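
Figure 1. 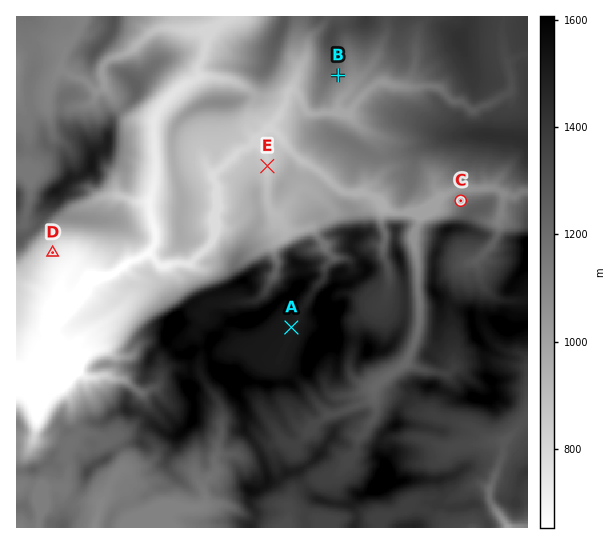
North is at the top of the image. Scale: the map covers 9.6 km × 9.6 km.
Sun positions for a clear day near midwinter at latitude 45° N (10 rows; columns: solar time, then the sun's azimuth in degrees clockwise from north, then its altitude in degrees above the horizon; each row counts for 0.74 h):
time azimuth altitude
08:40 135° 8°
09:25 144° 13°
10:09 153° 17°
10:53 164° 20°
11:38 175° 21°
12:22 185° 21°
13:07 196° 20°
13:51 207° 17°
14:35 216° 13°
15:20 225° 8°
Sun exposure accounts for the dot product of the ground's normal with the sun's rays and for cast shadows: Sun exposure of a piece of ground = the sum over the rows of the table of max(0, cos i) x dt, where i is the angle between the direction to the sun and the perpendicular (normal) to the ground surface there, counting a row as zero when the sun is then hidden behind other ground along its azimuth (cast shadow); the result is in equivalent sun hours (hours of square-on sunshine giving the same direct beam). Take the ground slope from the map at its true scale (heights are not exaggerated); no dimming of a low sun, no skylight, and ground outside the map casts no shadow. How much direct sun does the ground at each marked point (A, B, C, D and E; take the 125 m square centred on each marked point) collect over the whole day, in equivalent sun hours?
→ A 1.7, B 3.6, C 0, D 2.8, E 0.7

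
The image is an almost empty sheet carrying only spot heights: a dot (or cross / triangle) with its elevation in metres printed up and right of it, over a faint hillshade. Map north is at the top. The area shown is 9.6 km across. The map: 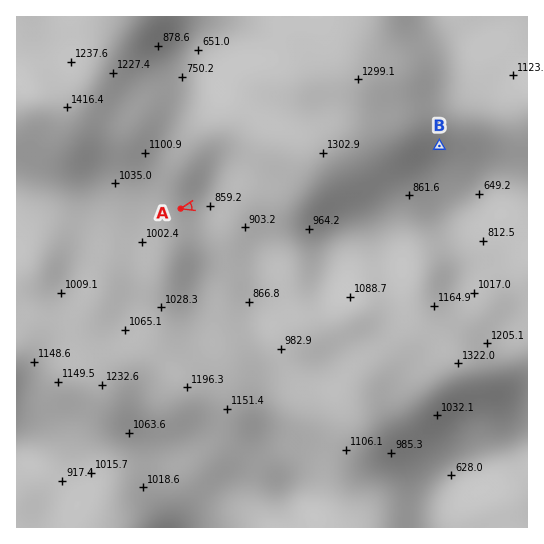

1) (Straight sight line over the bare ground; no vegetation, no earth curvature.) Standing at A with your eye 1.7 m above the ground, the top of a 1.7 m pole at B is out of sight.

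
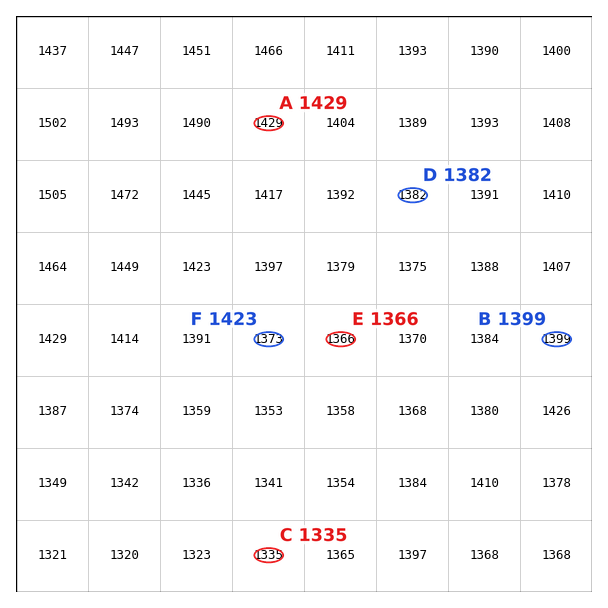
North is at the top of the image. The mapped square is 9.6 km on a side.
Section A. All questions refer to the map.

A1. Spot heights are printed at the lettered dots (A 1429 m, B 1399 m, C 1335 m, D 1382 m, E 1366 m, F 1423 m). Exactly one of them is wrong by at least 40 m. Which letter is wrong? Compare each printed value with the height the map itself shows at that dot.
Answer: F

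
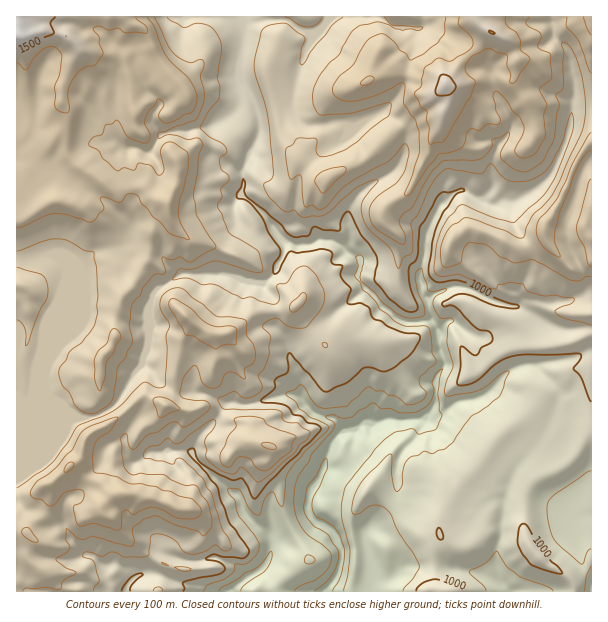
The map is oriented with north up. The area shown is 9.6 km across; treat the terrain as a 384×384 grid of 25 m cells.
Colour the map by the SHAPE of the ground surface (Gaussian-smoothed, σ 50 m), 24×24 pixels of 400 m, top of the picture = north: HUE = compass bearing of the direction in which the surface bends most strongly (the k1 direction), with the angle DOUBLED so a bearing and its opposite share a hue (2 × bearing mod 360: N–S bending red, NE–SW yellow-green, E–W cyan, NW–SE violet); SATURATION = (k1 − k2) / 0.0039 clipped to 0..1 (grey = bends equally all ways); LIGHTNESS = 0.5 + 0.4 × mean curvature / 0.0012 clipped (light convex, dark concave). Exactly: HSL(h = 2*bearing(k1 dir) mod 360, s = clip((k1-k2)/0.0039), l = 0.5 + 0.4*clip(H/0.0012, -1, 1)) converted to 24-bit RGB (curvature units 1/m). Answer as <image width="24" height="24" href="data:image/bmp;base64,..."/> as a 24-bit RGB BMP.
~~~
<image width="24" height="24" href="data:image/bmp;base64,Qk32BgAAAAAAADYAAAAoAAAAGAAAABgAAAABABgAAAAAAMAGAAATCwAAEwsAAAAAAAAAAAAAjURZktbTlaPqXHKuPTOddcIu/FW8sHvzROFNAIJIxlXB1U9fmaYuAImkpLFmQYWJU8fKy+KH00RvpkGCeD1rfWJATM14x1/hZbtRucszWGIXcS0hmHUzTM7EXTnK84sA1BwAteb5EU9erpp23urtDABO5LNeqXGTSnBmvqtzr22qWp+bZE6ZzOzbUYK3mU9qhKXDqZ5N2RqRTU2YoPClOCAxXj0rk9FZf+bQkU6BVxlblemUWx0mlgVeRqIzj1tne5qqr66Vc4iIs4mTNFeHwtKJZ0tmeoV3kD5YsFg9ObG51qff0UCldGXc1Oz32PDzY1CgdQBCFbONp910TReYPGHE6IqZVrORY3J2pZaAhn13kox1RXCDsJNfZ2Zzf4F5FmbL+dLxPI5nXL2efcjhrI/MklGa2MZ8MwAQTpcPjPYVi51GEDY9UaGk7LK4T0+iiW6IfJqEnoGNhX95XHiAsoCLmYNhWXZgZnpnEUw0/M/QJF9SnmYfIkARjIkSMwAb9tT3JhjR9NjXSL6TDTQxWr5SM3Fd43yUbYuzd32flHmOpoWMb31/boJxm3qZsFurf39/ZXp1J/Na+qnuHG6S44KmoLkhC1pATJ1bltK1ltTN9NP4183+AGRNMYFZe7ZoTI6+jUt6kX18nYeRooOZdIB8cnp+o3WQf39/f31+fHkuTY4A/1f8azjHzN3749L5AKWXf80B4dUzybAgMwAA4EMgIWBZbFwRp7YUC1EgUYY2am6KnH+KnYCKbHd/jJZxd4V7gWuDYF+C7uvPBSsu1upytVsiOA8KzHkljumXIZYLLQYWq8eEqZCMXEKLdq+iquGhCwCF9r3KGYErSYVjj6uTkl+Bj5drc4x9aXuEXmGW8M+8PnR0H0lnzaeJLj1h2oN+sNxzUXOtUSWOkrOTp56WcleYiqWNq4h7ACtt1d6DzIm+IJSfZWsgZYcxeaFKlIxvc3t+VHZtum5j4bS0GihawWxrTly+rsfrd9Wln0qRRCtyhquXnIaeg5Otq7/W2c7vEQBPz+eWinhQo3OghYvBmYLT1EaokqlmYnR4dnx9T4Rt1axmEg4xi+edsfHfRnA412agXCa45aqvRo1dSJx4lcqtMQIImtwAgQCJI7otnczQpF5MfUJWpkLTdH7fm6rEXl+Me3t/XnSC3qKhDE5bg/dejkafo4e5gnY2Zhtp28ybrpHHe767RwAve6rgFv2ScGoAgnEAm0cAlqcsW69WfXVAVngngm9Sim59fHB6cJZ8XH133JKzew4Jc3UOKx4IUvJxCaVzYMdsu4WOzXdKHA9c0reAAAVK+9DwmNTpQzvFro6FSWGGYsiO3mT4boBQaW9dfmNcaYhVV3Vtw3dgWkG0zOTrdb3grVGCjmzWXEEEfYgNhyANaSZZr9RNjPLiAze11oCWVXOwtdrpxjXWfdmMwzGQxI/MaFV/b6eOjKymTk9zk0hQluWLdnlZXXp+Ysi9QAUq0qJe0rQ4GnV3flrJ5vfUmlAsADAz8eTNfLTOWCFSh4jT5nGRUUjMaIJ7k4bIkWytpE58YmS1aaa16sy5Q2x6nXxNNQdMdoHEMjbN9NrXQF6UBUQt4aHP99PSDSEnbpUPVjgacm4vCikO+aemHLqaiHh+d2Njd6+Qc6uvbmiSX2q027NxTHOUs35sGTuRdkOHtMhqetC59db1hFnUBywT+7WwSydlYHE+IolWuW1zisNuADMu+rt1bGuCom+OZqFUioJqeTMnAHo62fLe3ZDmfla+NlGJakGSqcSfXppYOGYwynqx0J7IECxG+8rPeMDQHj7UKJrb8NzbBSk09I6cZGeAoXBke7RjdG+EkGHCqwDH5MIALmUEKk4wq3qMHKK5YZdWmlpCdXE9I1ojwExXOCFh8OXLUVd5cnC+FT9/1OaRX0CTDJZYTJCEyaRto1ZsZYiBTrtohyOwx8lpzNHrQnOfUzVynNdiRkp1t3+w1ZvMtZ9tDj4wj4PP2tqOtYh/T4h+kyicp9WWrTdQDTOKO7A3QoCesXVkYYtaUrNWaVSOs+bOxTl2SnJ/OyRgytivQWt5aIiUkJSy47bRm4vKIXmSvdy7y3utWSR40sKRo4FkicK9dQOhlLteFywoueKlYGiokVZrl9aKIiZurnB1qW20Jjle0MGmZ3mYQXNvelxkt6SNl8/GO1+ArIdOs0VhkUJob9t1TMWUohyF12gkwY3OZY3TsqlHj0dvabGQhvJnKxU7jadJlkpSOT9qn79FojEsQJBrPnpOZ6AynTYPUnwjXzRLtU5bmuSqYctVukNsThRqn9WX"/>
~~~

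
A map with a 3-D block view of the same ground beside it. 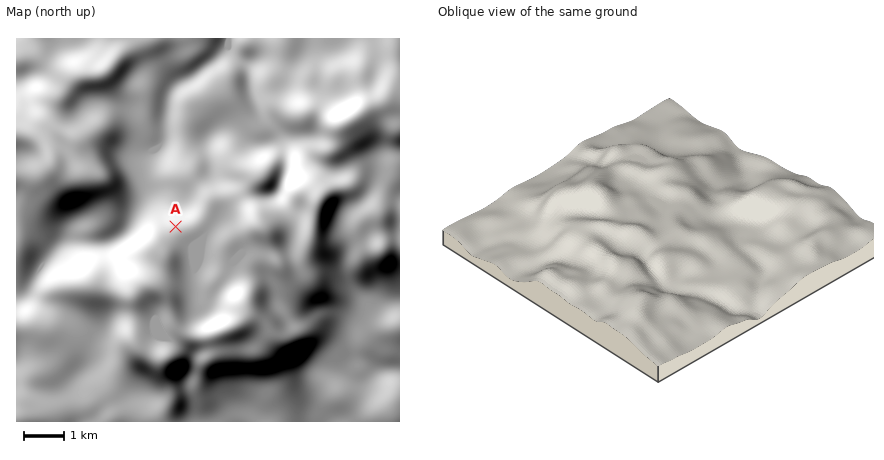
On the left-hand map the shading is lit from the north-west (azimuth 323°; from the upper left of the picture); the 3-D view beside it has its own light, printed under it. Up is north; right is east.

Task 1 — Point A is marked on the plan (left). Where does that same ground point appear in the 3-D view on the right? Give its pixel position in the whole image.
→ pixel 685 207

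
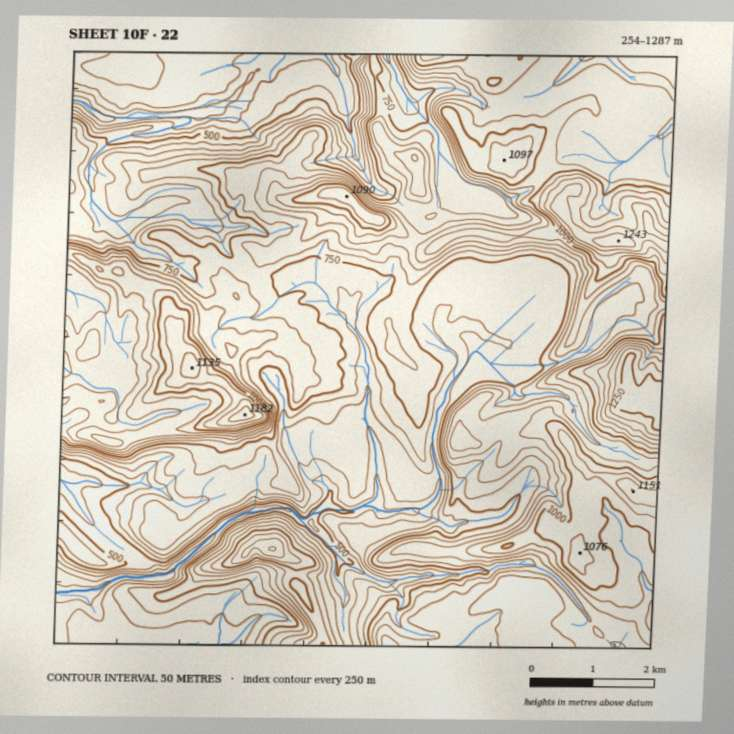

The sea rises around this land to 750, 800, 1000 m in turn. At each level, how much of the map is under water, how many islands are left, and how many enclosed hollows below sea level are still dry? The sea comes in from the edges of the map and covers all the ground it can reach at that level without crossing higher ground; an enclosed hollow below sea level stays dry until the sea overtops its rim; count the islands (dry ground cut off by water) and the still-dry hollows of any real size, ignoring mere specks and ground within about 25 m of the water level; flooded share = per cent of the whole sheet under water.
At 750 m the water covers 43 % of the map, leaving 1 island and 0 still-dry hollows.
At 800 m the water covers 53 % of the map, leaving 1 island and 0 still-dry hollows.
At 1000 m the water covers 89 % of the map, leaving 3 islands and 0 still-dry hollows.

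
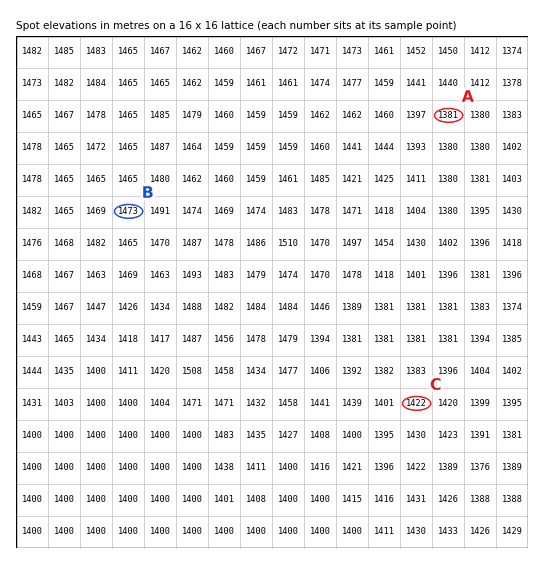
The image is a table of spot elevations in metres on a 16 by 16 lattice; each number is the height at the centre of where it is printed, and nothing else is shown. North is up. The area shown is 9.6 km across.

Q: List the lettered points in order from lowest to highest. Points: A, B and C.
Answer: A C B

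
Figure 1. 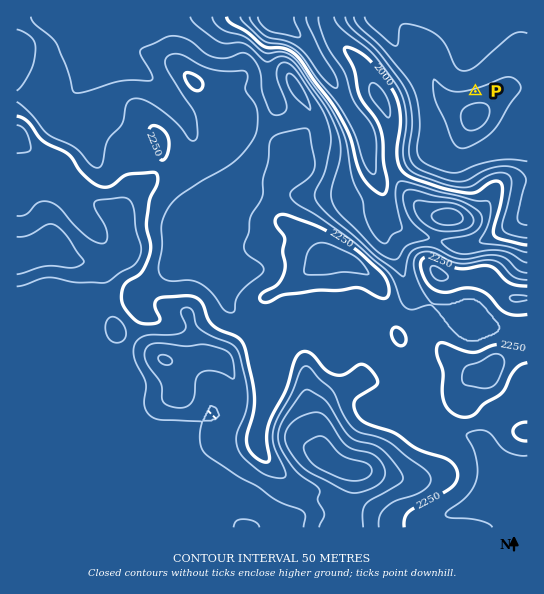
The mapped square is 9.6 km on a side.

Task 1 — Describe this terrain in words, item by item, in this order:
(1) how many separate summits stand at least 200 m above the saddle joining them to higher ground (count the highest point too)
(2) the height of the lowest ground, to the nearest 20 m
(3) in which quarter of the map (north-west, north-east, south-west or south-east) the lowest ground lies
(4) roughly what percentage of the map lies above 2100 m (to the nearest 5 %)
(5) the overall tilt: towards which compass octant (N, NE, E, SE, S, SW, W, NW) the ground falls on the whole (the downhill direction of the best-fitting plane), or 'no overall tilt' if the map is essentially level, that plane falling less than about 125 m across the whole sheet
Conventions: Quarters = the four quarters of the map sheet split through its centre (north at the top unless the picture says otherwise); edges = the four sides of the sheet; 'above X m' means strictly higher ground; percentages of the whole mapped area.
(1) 1 summit rises at least 200 m above its surroundings.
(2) The lowest ground is at about 1780 m.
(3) The lowest ground is in the north-east quarter.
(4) Ground above 2100 m makes up about 80 % of the sheet.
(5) Overall the map slopes down towards the north-east.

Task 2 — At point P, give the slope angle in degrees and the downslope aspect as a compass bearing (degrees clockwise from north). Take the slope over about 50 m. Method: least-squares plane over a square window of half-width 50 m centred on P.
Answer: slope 11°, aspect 346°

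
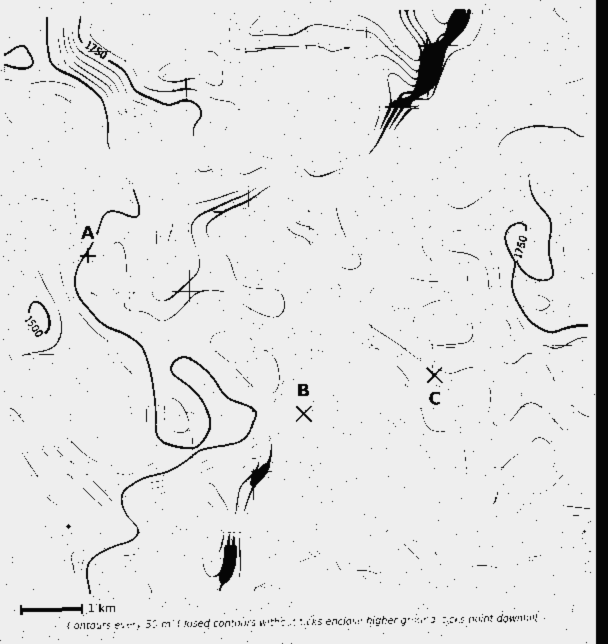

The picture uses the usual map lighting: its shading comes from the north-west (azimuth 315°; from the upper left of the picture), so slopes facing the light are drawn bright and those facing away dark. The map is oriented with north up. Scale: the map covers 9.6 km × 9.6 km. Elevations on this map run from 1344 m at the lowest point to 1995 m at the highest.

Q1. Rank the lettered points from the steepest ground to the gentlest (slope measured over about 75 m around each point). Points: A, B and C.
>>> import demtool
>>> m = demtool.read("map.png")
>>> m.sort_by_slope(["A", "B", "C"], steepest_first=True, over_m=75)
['A', 'C', 'B']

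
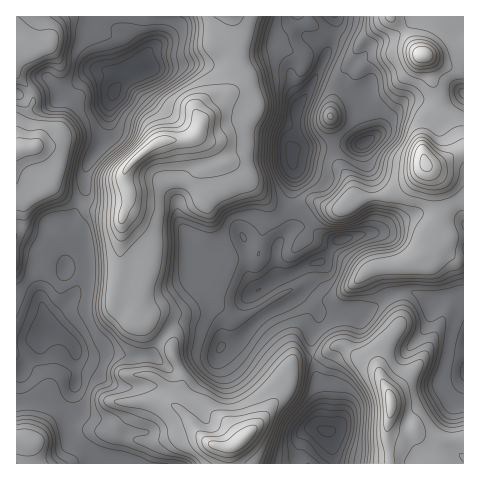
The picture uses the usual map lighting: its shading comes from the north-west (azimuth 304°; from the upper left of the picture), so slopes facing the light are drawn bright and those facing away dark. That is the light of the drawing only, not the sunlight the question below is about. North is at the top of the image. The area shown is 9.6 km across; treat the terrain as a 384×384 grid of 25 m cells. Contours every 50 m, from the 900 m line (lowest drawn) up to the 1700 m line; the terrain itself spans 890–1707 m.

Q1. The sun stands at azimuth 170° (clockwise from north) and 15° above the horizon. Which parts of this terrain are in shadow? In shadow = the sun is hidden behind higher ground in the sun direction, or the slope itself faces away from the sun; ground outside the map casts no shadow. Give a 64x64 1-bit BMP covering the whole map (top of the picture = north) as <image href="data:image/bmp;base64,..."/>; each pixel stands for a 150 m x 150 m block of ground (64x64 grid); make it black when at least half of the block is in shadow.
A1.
<image width="64" height="64" href="data:image/bmp;base64,Qk0+AgAAAAAAAD4AAAAoAAAAQAAAAEAAAAABAAEAAAAAAAACAAATCwAAEwsAAAIAAAAAAAAA////AAAAAAAGAAAAADAAAAAAAAAAAQAAAAAAAAADAAAAAAAcAAOAABAAAD+AAYAD+AAAOcABAA/4AAAz4AAAD/AAAAfgAAAP8AAAB+AAAA/gD4APwAAADsCfwD/AAAACwB4AP+AABgCAHAR/8AAEAAAf/H/4AAQAAA/4//wAAYAAB/B//gABwAACAA//sEDgAAAAB/+94OAAAAAA/x/wIAAAAAA/H/gAAAAAAB8f/AAAAAAADw//AAAAAADHhH+AAAAAAHAADwAAEAAAfAAHAAAAAAAeBgAAAAAAAAePAAAAAAAAAP+AAAAAAAAAf8AAAAAAAAAH/AAAAAAAAAf/AAAAAAAAB/8AAAAAAAAD/wAAAAAAAAH/AAAAAAAAAH4AAAAAAAAAAAAAAAAAAAAAAAAAAAAAHAAAAAAAAAH+AAAAAAAAA//4AAAAAAAH//gAABwAAAf/+AAAPgAAB+/wAAAfgAAD4/gAAB/AAAHj/5wAH+AAAMP//GAf8AAAAf/8YB//gAAAP/gBn/8AAAAP8D+f/wAAAAfgv5/+EAB4A8CPH/yAAHwBwY8f/+AAfAGBDh//4AA4AAAwH//gADgAAAAf/+AAOAAAAB//4AAYAAAAD//AABwAAAAD/4AADgAAAAD/gAAGAPgAAH8AAAGB8AAAAwAAAYHwAAAAAAABgPAAAAAAAAAA4A=="/>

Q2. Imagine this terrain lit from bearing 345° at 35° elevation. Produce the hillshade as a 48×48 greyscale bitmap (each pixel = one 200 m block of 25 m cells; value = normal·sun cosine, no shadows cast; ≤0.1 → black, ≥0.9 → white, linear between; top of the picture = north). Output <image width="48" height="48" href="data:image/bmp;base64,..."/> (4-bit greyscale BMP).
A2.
<image width="48" height="48" href="data:image/bmp;base64,Qk32BAAAAAAAAHYAAAAoAAAAMAAAADAAAAABAAQAAAAAAIAEAAATCwAAEwsAABAAAAAAAAAAAAAAABEREQAiIiIAMzMzAERERABVVVUAZmZmAHd3dwCIiIgAmZmZAKqqqgC7u7sAzMzMAN3d3QDu7u4A////AIdnq6iHZUMzECQyMRQzaau7zKqph4mZmIdmiqh2VVVVQ1VWZBIyWau7zLqZh4iZmJmXeZhmVniYeIm8umIhN6u6vLmYiHiZqczKiZmZiIiImZvdzLcxE3mZm6mYaIib3e7bmauph2ZniZu7zdyCABRmaJqZV5ms7u3bqaqWZVZniaqr3d3HAAEzNYmZZpqrzbu6mrqYiIiJqqq87tzKUAEjNGeJhomqqrqpmsvN3LuqqqvN7u26hBNFVVV6uHiZmsupmavNuZmauqzd7u3KlzV2ZUWLynV5mru7qZq7qqq7urvN3d3cqFVlVEisu4Q3iIrLuruqzd3cmaqszM3dyXZlVXm7rLc2h4q7uqqau6qpiIiKvMzd3JmGaKq6i9tlh4qrqpiYh1RYqGdnmszd3bvLm925dr2WeHiaqXeGVERHuWdmeKzN3bre7e/bhGu3eGeJh3h0RndmmXd2ZnrM3bm97d7tp1m5eGZ4d4l1aJmGeHeHeIis3bqqu6ve2oi6iGZ3eJmXiZmYiZiIibqZvMqZiIit7amqmHZ3eJqqmZmZmqqZiKzKibupdDRqzbiImHZniJqqmZmImqqZhmnMuZq7lRE1Z2Q0ZldomZmqmZmGeZmZhlVqzLu8y2MiERERI0eImZmqmZmGWJmZl2VGeLzMzcllQzMzM1eIiJmZmJmGV5mZmIdmZEerve3LqYiHZmaIiJmZmImHV4mZmamIh0NJ3v//7KmYeFWIiJmIhniHZ4iImamHmoVGvv///bmYh2R5mZmIdVeHZ3dmiYmGeZhhA4vMy7qZmGRomYiJhkV3ZVMiV3iHeJhQAANnebuZmFMkZ4iaqFV3VDMhE1ZniIdTEAASNpqZhmUQFIq6qXZ3ZmZkABJGiZiblzABJWeId4dSE4upmYd3ZniHQhE2nMve25hmZlREV4iHVIupiIiIZXiIdlVXru7d7c3bl0IiNYiZdGu6qHd3d4iIiId3re66zu7sqFM0VXeIhErd3GNFZnd3eIh3m8y6vd3bqYd3dmVohTff/8MSNEVniIdVeau6vN7cu6qql4dnhiSe//xTMzRWeIZEaJqqqs7u7MzMubupl0R63/7JiGVneIdDR4d3dlnO7e7My7zKqYeKvN7+3bh4mYYxJoZTRCJqzN7Ku7zd26mc283+7bqHiYchJ6h0NmRGnMupq7u+7bmc7d7ty6uoiJhCN7u7h4h3esuZq8qKzKd63t7ty8y6mJh0NJzeuZmHaLqZq6mYmqhnre///u26mZmGU1vduYmXVXiIiFmoeKqGit////7LqZiHZTfMmHiYZVd4Y0ZmVYqXeL3v7v7LqZmHd0S8mHZ3h0NGZXQSNVZlVomqq8y6mZmHd3SMuIdmhzEUeIZCNVMiI1eImYiImYiIh4dryoiIiHZWiJmHVGZDMiNoqpiImYZoiZl4u5iaqt25mZqpdWiHdjEliqqZmIVHmZmIvLhom+7amZqqp2iZiHQzaaqZiIU2mZiKzMllesy5mZqquXiZiHdUaJmZd4Y1ipiby7p1WKqZmQ=="/>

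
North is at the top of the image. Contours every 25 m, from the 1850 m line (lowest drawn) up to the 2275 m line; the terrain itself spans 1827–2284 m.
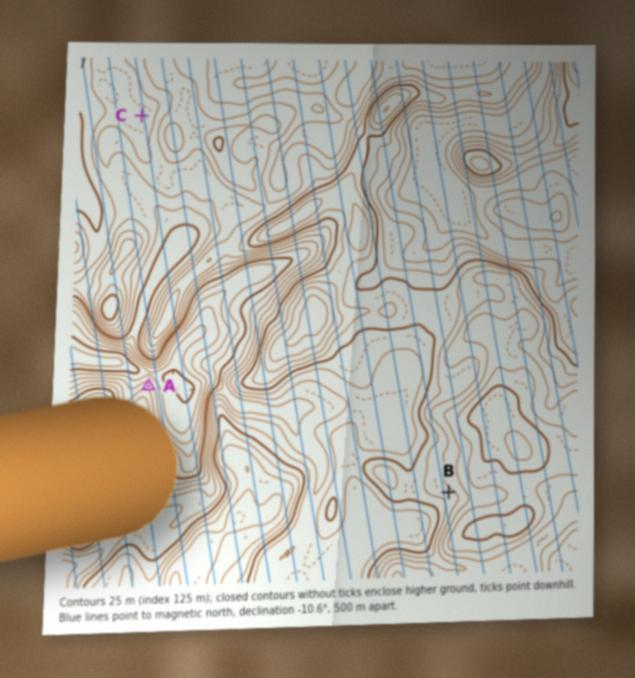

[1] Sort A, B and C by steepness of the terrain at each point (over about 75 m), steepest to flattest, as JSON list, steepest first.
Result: ["A", "B", "C"]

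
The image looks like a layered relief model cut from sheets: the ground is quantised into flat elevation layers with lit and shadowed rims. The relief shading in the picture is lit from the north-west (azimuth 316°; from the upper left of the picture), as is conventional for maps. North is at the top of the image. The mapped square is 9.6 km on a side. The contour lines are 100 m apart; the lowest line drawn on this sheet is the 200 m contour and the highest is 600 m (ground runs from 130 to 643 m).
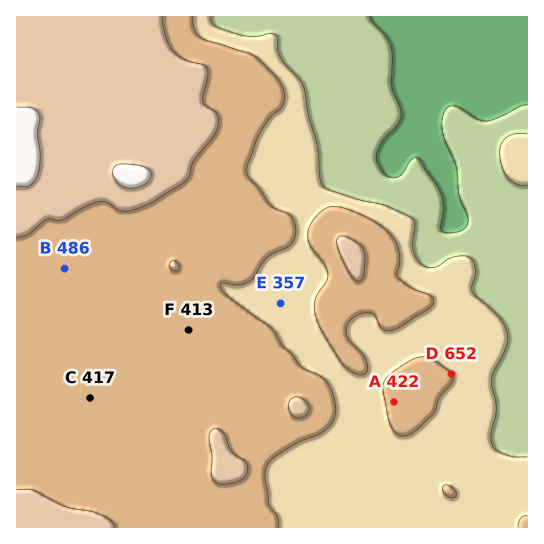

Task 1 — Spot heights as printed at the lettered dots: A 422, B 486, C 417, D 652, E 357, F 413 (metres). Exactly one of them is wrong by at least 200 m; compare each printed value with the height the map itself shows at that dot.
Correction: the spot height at D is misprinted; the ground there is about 402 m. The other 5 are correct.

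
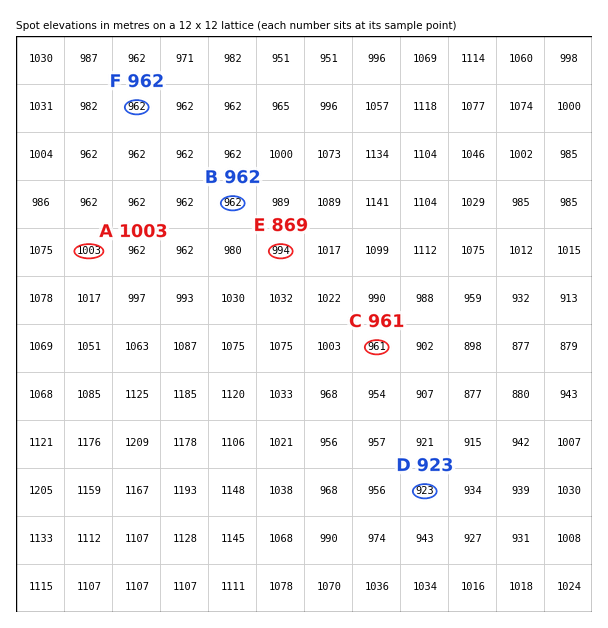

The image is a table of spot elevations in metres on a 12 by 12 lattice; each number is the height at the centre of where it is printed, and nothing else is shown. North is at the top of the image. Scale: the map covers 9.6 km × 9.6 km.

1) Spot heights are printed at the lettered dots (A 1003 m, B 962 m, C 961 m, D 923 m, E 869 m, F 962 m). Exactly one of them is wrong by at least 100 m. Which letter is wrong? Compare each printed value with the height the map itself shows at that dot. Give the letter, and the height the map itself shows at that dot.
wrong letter E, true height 994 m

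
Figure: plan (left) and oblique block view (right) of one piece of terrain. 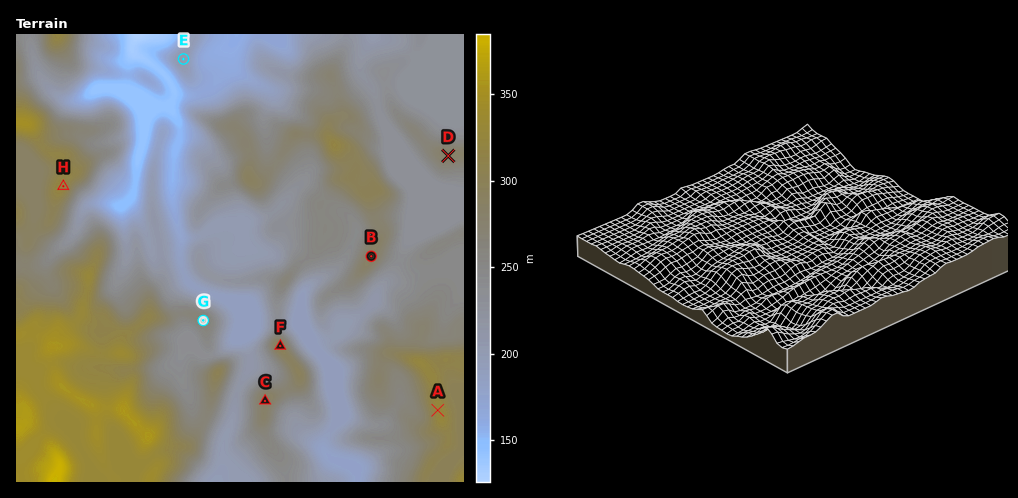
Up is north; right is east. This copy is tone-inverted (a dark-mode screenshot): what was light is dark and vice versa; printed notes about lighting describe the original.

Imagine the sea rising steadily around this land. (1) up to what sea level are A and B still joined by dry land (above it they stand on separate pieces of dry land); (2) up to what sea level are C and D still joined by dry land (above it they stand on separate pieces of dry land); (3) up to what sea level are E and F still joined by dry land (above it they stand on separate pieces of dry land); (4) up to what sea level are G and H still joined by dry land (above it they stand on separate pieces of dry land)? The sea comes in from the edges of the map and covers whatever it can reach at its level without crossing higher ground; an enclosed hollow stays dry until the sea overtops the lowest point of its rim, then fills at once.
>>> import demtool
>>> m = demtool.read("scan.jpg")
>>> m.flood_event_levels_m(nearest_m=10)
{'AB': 240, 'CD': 230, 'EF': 170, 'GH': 260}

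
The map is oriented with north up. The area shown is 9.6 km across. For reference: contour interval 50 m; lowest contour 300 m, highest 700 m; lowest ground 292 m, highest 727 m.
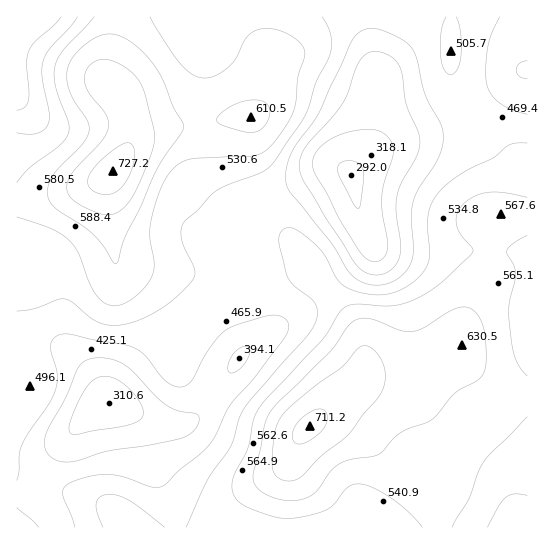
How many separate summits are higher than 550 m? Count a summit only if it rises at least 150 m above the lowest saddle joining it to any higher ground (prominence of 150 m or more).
2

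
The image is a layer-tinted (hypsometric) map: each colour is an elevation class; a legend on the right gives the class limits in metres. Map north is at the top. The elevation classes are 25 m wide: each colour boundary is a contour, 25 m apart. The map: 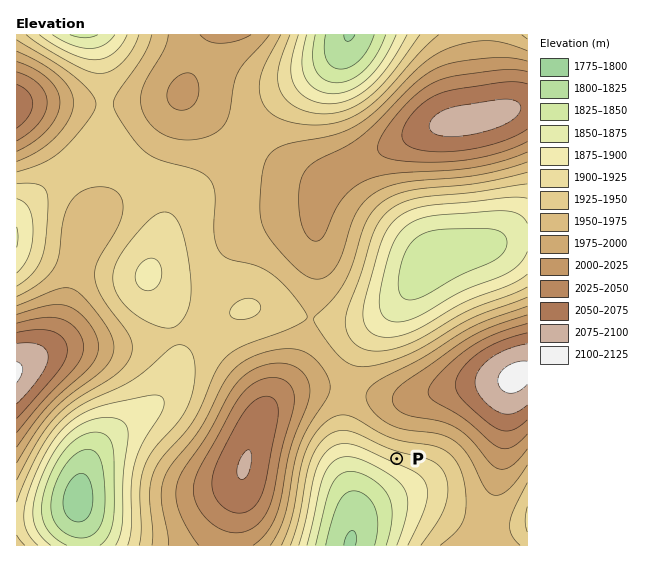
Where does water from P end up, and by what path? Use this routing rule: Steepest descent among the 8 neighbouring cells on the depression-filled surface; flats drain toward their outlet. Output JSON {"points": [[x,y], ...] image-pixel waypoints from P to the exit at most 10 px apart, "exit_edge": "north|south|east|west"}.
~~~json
{"points": [[397, 459], [390, 469], [379, 480], [369, 491], [359, 501], [357, 512], [355, 523], [353, 533], [350, 544], [350, 545]], "exit_edge": "south"}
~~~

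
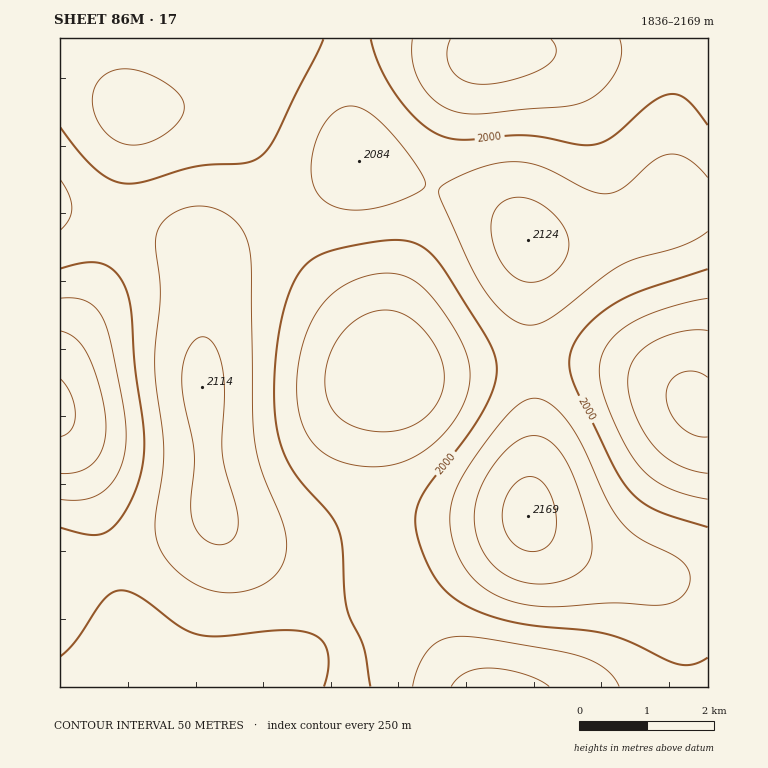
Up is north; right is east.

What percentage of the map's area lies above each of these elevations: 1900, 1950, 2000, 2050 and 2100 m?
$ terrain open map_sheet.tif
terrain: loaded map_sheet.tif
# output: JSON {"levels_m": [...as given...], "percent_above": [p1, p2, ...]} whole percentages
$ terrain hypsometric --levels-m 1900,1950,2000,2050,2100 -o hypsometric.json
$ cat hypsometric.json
{"levels_m": [1900, 1950, 2000, 2050, 2100], "percent_above": [93, 81, 53, 25, 6]}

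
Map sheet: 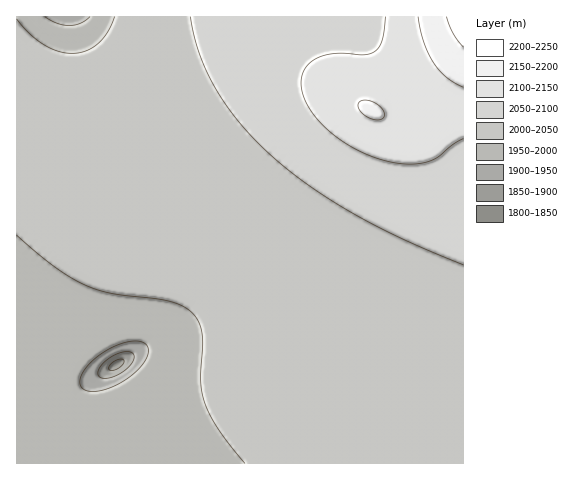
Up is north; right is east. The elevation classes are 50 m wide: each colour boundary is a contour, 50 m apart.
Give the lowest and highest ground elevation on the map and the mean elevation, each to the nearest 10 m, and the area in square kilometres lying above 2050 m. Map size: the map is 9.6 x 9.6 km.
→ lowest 1830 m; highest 2230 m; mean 2030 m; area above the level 21.2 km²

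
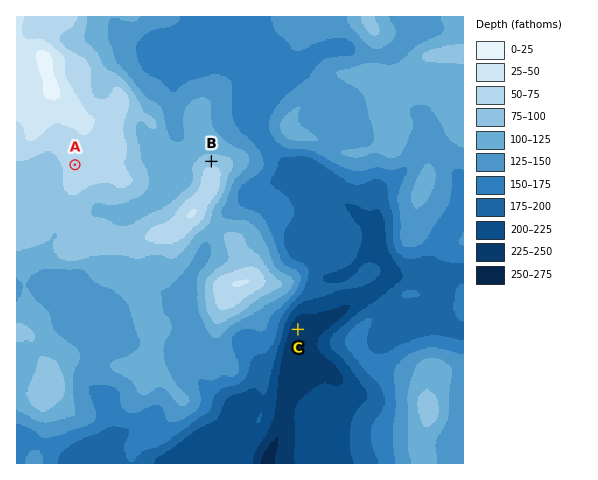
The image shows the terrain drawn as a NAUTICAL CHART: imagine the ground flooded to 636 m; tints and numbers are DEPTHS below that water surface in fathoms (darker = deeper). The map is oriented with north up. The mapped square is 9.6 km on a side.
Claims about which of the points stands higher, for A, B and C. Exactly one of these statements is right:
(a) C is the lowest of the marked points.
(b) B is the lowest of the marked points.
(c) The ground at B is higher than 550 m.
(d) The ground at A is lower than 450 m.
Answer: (a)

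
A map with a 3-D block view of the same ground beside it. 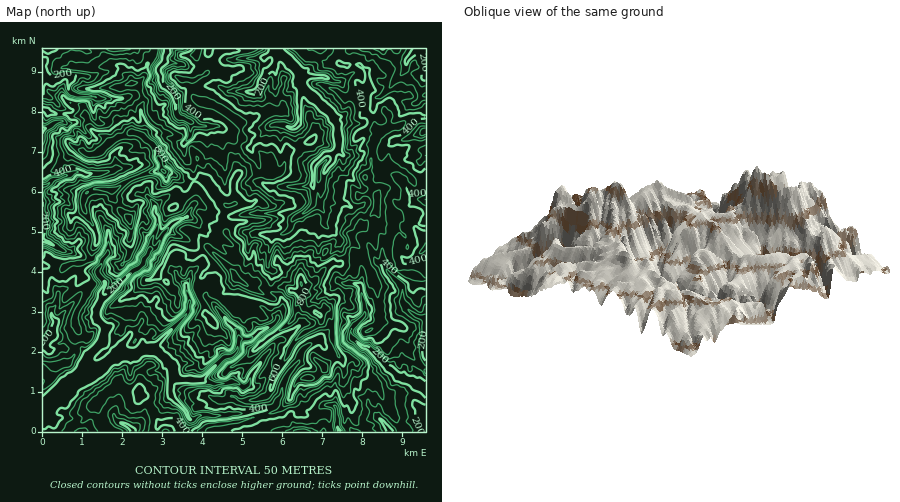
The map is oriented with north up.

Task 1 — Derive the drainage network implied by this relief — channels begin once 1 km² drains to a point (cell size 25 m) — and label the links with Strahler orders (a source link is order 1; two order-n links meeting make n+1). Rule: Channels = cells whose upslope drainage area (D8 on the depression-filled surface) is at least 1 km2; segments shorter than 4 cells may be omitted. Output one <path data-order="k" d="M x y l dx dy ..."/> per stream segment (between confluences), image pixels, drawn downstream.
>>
<path data-order="1" d="M380 418l8 10 2 4"/><path data-order="1" d="M336 406l0 2 0 10 2 0 0 10 2 4"/><path data-order="2" d="M198 380l-20 0-2-2-2-2 0-6-2-4"/><path data-order="3" d="M84 372l-20 16-22 20"/><path data-order="2" d="M172 366l-14-14-6-2"/><path data-order="1" d="M294 366l-6 8-6 12 0 8-4 6-2 4-2 4-12 2-10 2-20 2-6 2-24-2-8 6-4 0-2-4-2-6-16-16 0-12 2-4 0-12"/><path data-order="1" d="M262 362l-10 10-2 10-4 4-4 0-4-4-6 0-6 2-14 0-14-4"/><path data-order="2" d="M118 354l-2 0-14 12-10 6-8 0"/><path data-order="2" d="M152 350l-10 0-8 4-16 0"/><path data-order="2" d="M238 340l0 10-6 6-8 2-22 22-4 0"/><path data-order="1" d="M130 336l-12 12 0 6"/><path data-order="1" d="M228 324l10 8 0 8"/><path data-order="1" d="M56 322l-2 12-12 12"/><path data-order="1" d="M278 318l0 2-4 4-16 8-6 6-4 2-8-2-2 2"/><path data-order="2" d="M100 302l-4 8 0 6 2 4 6 6 2 4-2 4-2 6-4 6-10 10-2 6-2 10"/><path data-order="1" d="M186 286l0 6 4 6-2 12-2 4-34 36"/><path data-order="1" d="M350 284l6 0 4 2 2 2 0 6 2 10 0 12-12 12-2 2 2 6 8 10 4 2 4 0 22 22 4 2 6 6 10 2 16 10"/><path data-order="1" d="M394 278l6 6 2 4 0 14 4 4 10 10 8 2 2 2 0 36"/><path data-order="2" d="M150 248l-2 8-4 4-2 4-4 4-4 2-28 28-6 4"/><path data-order="1" d="M54 246l-4-4-8-2"/><path data-order="1" d="M108 244l0 10-6 6 0 4-4 6 0 6 6 6 0 4-4 6 0 10"/><path data-order="1" d="M268 234l6 2 0-2 8 0 4-2 4-4 2-6 4-6 10-4 8-8 0-16-2-2"/><path data-order="1" d="M324 222l0-8-4-6 0-14 4-10 0-10 4-8 6-6 0-6"/><path data-order="1" d="M186 218l-6 2-8 4-10 10-4 12-4 2-4 0"/><path data-order="1" d="M154 208l0 6 4 4 0 10-6 8-2 6 0 6"/><path data-order="1" d="M290 186l18 0 4 0"/><path data-order="2" d="M312 186l2-4 0-16 10-12 2 0 8 0"/><path data-order="1" d="M116 168l-2 2-12 4-18 0-2-2-8 0-4 4-6 0-4 2-6 0-8 8-4 0"/><path data-order="2" d="M334 154l4-6-2-24-2-2-2-6-28-28-4-4"/><path data-order="1" d="M186 142l4-6 0-14"/><path data-order="1" d="M220 128l-2-2-4 0-16 0-2-2-6-2"/><path data-order="1" d="M272 126l2-2 10 0 8 4 6-4 2-2 0-28 2-6-2-4"/><path data-order="2" d="M190 122l-8-4-2 0-4-4-2-16-4-6-6-4-4-6 0-8-2-2 0-4 6-6 0-4 4-6 0-4"/><path data-order="1" d="M102 98l-12-2-12 0-8-4-2-2 0-6 2-2 0-4-4-2-4 0-6 4-6 0-8-6"/><path data-order="1" d="M250 92l6 0 2-4 4-10 10-10 4-6 2-10"/><path data-order="2" d="M300 84l-2-4 0-8 0-2-20-18"/><path data-order="1" d="M406 66l0-6 12-10 8-2"/><path data-order="2" d="M278 52l-2-4"/>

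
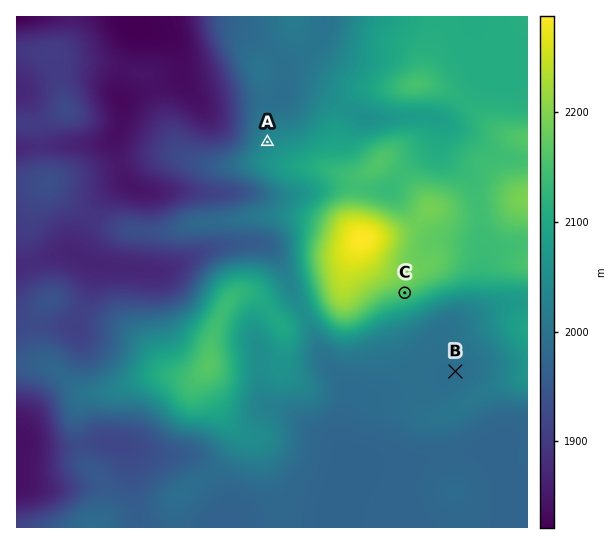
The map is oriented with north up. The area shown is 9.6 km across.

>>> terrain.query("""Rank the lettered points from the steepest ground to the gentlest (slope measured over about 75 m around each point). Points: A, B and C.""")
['C', 'A', 'B']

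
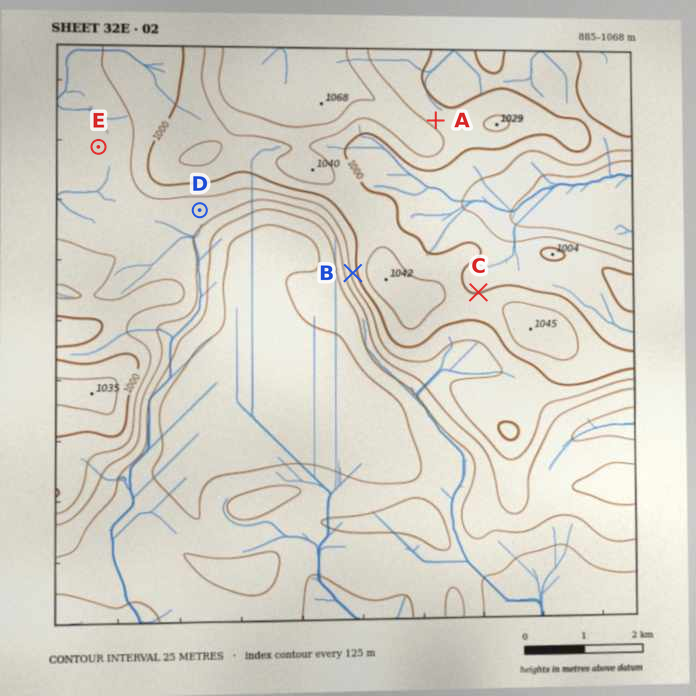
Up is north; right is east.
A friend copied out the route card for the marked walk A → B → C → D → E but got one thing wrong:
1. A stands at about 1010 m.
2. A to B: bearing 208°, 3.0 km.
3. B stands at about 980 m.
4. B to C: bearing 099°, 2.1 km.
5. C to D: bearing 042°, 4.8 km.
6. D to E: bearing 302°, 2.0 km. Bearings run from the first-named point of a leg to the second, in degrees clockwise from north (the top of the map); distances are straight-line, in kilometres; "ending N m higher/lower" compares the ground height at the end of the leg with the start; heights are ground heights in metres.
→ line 5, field bearing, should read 287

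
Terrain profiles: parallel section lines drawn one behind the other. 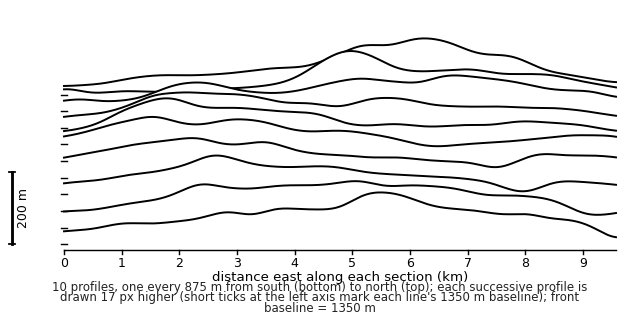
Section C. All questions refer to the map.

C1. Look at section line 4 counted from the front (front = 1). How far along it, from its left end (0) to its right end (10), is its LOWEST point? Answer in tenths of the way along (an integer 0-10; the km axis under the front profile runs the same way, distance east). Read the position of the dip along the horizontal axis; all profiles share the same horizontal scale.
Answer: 8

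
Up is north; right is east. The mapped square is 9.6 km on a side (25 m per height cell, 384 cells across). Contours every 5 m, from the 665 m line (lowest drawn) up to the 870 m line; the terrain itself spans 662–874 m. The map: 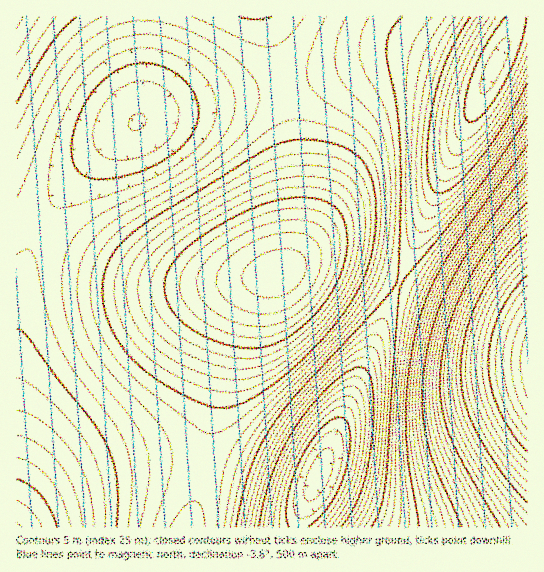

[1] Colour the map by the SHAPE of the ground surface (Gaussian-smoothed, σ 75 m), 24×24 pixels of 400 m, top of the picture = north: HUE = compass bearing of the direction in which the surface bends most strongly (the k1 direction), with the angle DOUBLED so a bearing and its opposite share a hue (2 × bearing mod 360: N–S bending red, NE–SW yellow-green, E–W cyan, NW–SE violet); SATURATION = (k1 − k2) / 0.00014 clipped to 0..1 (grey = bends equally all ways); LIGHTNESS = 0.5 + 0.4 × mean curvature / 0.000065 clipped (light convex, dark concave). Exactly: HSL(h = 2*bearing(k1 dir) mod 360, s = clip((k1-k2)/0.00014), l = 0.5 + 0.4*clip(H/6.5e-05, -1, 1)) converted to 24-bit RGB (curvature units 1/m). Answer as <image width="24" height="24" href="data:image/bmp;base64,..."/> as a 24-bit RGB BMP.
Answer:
<image width="24" height="24" href="data:image/bmp;base64,Qk32BgAAAAAAADYAAAAoAAAAGAAAABgAAAABABgAAAAAAMAGAAATCwAAEwsAAAAAAAAAAAAAYnl/ZoB/aoJ6bIV2b4pyd5Byi5h3q6V9yKqG2rCNxaR9TYBiCjg6BSkuIkJJjVVUy1FNwkRMmkpZhlJcgltdiWtilYFooZpsZHaAaH+Aa4J8bYV3b4lydY9wg5RzoKF3u6J81aiF1qSBn5FkIFJUBSguCiIpT0Vlu05VyE9asU5fk1pliGVnjHVtl4lypJ52Z3SBa32BboJ+b4R4cIhxdoxvgJFwlJhxrZt0y55626B/wI5tRGplByUsBSQuIzlLlFRoxlhnvV1ro2RukW9xjn53l5B8pKCAanKDbnqCcYGAcoJ5c4VyeopwgI1ujZJtoZRuvZVx15l405FyinFdFjhBAyQwCiItVUhxuGBzxG14sXN6mnt9kYeCmJWGpKGJa2+FcHaCdHyAd396eoJ0gIdwhIpti41qmI1or41pzZBv2ZFzs3hjNlRdBSQuBCMvJkJbnWKExHqEvoOHpoeJl4+NmJmQoqKSa2yHcXCEd3aAfXl6gYB1h4VwiYhriodokIdloodjv4lm1o9vy4Rqe1tYDTE8ASYyCzBCUViEuYOPxpKUtJSVn5eXmJuYn6GabGmIdm+GfnOEg3Z/hXZ1iX1yi4FvioFsjIFpmIJnsIZpzI5y0493onhsKVZkAScyASUyKVp4pICcx5ucwKCeqp6dnJ+dnKGdameHdmyHgXCIiXSHi3aAjXh5jnx4jH12jH51koB1o4R2vo180ZaGv4yBVHWEBzpKACczCkhfX3uZvpycyKiktaSgo6OdmqCbZmOFc2mHf26KinONkHiMkn2Ik3+GkYCGj4CFkYGEm4OCso2Hy5mQzZuUn32THWF4ACczAC8+L3OQrJOcy6umwaqjq6SenKCaYGCEbWeHeW2LhHSQjnuTl4KXmYaXmIaYlYaYlYeXm4uYqZCVwpmY0aOhuZiaSH2YAUJXACczDVx3co+hxaikyq6mtaafoqGaXWODZWeHbmyNenWThX2YkIaclomglomilomjlYqjmY2jqZWoup6mz6irzaerfoanE2SEACYzAD5SPYGctJubzq6nwaigqqCaW2iCYnCJanaRcnyYfIGehYakj4qok4uslYuuloyumY+uopavt6G1yqu11bG4vJ+yO3mkAD5WACg2FmeFgI6jy6mjy6qitaGZW3GDX3yLZYSTbIqado2fgI2jhoqnjImqkoqsloytmY+tn5SurpyywKWz0661zaiyc3ypDlh8ACUzAkZdToGYu5yZ0aqhwaOZXHqEXYeMYJGTZJaZbJabdpKbfoubg4WcjIaekomfl4ygnZGhpZWjspmiyKCl0qOntI+hNGqOADFDACc0Imd+ooOG0KWZzKaXX4OGXYyJXJKKXpWMY5WPapOSdIuPfYSNhYOOj4WRlIiRl4uPm42PpI6QupKSz5qZxpOVYm6XDkhgACczCUVWXIKNw5uO1KaUY4eCXoyBW4+AW49/XYx+Yoh+a4N+dYB8gIF7iIF8joV9lIyAl46CmoyDrIyGxZKMzZOOpn2GLl92AScyASgyL2l1qI1+1KOOaId9YIp6XIl2WYdyWYJvW3ttYndqa3hoen1rhYNtjolulZFwl5RzlY93n4x6to1/ypCFvYR/WW6CDD5MACkzEEdRYopzzJqCbYZ3ZYVzX4JtWn1mV3dgVm9cWWxYZ3JbdHpcgINdi41flZdhlZlkkZRolpBtp4xzwIx5x4h7mnJvKVlkAikxBCkvOmxutI1yc4R2bIFxZXxrX3ZkWm9eV2hZWmdWZW9XcHhYe4JZhY1bjphcjppfh5NjipBomY5tsYpyxYh3tn5yUnF2CjQ8AioxFklPkIVheYJ4c311bXhwaHJrYm1mXWdiXWdeZW9ebnleeINfgY9gippgiZtigZNlf41ojY5toIhwuoVzwoN0k3NpI1NbAykwBSguRHBugIF9e3p4dHN2bm9xaGttYmdqYmpoZnFkbntldoZlfpFlh5xlh5xmfpNneYtpfodskYZvq39vw4Jzsn1vS21xCC41AikxHk9Wg3x/gHZ+fHJ7dW53bmpzZWVwZmxwanVtbX5rdYhrfZNrhpxshpxrfpNqd4lrdoJshIJvmnptun5vwoNyjXRmHU5WAikxCC82hnmEhHSDgnCBfG1+dGp6a2h3am53bnt4cIJzdItxfJNxhptyh5pxf5FveIdtdH9teXtuiHVsrHlrxYRxrn9tQ2tuBioxAikxinaJiXKIhm+HgG2EeGyBb2t/bXF/coCBdYd+d415fZN4h5l4iph3hI90fIVxdnxudXZtfHFrm3VovoNvwYhyiIdjF0xUASoy"/>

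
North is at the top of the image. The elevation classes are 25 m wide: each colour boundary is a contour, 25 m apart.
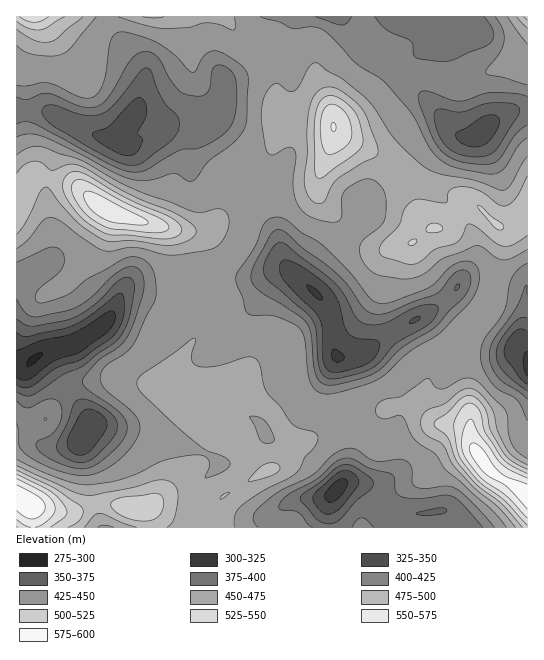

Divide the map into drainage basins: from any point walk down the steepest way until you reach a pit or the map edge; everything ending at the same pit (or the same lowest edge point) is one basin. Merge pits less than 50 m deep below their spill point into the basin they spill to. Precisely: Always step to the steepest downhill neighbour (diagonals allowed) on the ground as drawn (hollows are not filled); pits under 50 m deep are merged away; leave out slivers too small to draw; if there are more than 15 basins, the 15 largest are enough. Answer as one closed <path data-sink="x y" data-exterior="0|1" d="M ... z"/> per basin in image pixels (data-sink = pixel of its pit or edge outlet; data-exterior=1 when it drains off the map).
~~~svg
<path data-sink="337 357" data-exterior="0" d="M282 120l-2 1-3 16-8 18-12 13-20 9-6 6-14 36-7 8-9 4-28-1 10 7 4 8 5 33 12 17 5 18-5 14-23 31-9 20-1 9 20 17 11-7 20-6 13-3 7 1 29 22 12 18 6 6 10 5 10 0 34-17 20-4 30-12 20 1 20 13 10 3-6-3-5-8-5-16 0-14 4-9 22-21 14-23 17-19 5-10 7-34 8-24-1-13-25-25-5-1-26 21-18 4-16 14-27 6-16-2-13-8-13-13-19-20-6-11 0-18 13-34 1-17z"/><path data-sink="34 359" data-exterior="0" d="M237 388l-35 9-10 8 3 8 17 18-3 18-4 8-8 8-11 6-37 36-15 2-20-5-19 0-20 8-16 0-26-5-16-10-1 30 195 1 1-14 4-11 15-12 30-18 18-8 8-8 6-14 6-4-10-4-6-6-12-18-29-22z"/><path data-sink="131 115" data-exterior="0" d="M225 16l-208 0-1 185 9-19 5-5 12-1 33 9 24 20 22 11 58 15 22 0 9-4 10-13 7-24 4-7 6-6 20-9 8-7 7-11 8-23-4-21 0-36-13-15-13-8-13-12z"/><path data-sink="485 130" data-exterior="0" d="M527 16l-302 1 12 18 13 12 13 8 12 12 2 8-1 31 5 14 52 5 5 10 35 17 34 31 16 38 7 7 12 0 31-24 5 1 21 22 16-7 13-14z"/><path data-sink="337 490" data-exterior="0" d="M409 407l-22 1-12 7-38 10-28 15-12 0-18 25-18 8-30 18-15 12-4 11 0 13 315 1 1-33-31-19-10-9-14-20-5-18-6-4-27-2-14-11z"/><path data-sink="83 437" data-exterior="0" d="M118 377l-45 8-13 12-15 23-29 9 1 68 16 10 26 5 16 0 20-8 19 0 28 5 11-5 33-33 11-6 8-8 7-16 0-10-17-18-5-12-23-16-20-1z"/><path data-sink="527 365" data-exterior="1" d="M527 207l-12 13-15 7 4 7 0 9-8 24-5 30-7 14-17 19-14 23-22 21-4 9 1 19 8 17 9 5 10 0 12 4 6 19 14 20 10 9 30 19z"/>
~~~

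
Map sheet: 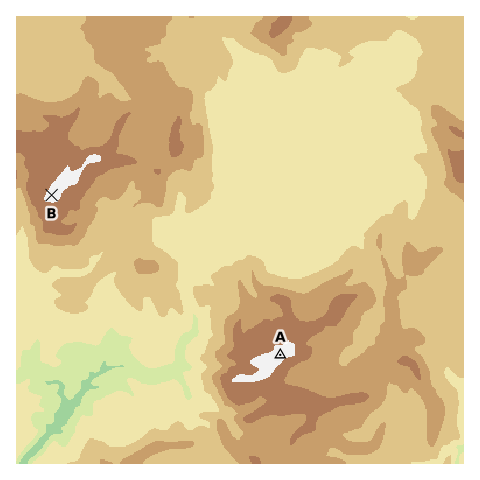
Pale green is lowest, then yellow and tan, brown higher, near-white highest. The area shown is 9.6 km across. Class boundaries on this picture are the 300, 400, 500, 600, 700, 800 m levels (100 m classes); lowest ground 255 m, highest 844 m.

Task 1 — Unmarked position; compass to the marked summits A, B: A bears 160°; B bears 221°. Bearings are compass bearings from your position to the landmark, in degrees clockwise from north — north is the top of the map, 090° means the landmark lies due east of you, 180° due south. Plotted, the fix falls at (172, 57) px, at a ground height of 550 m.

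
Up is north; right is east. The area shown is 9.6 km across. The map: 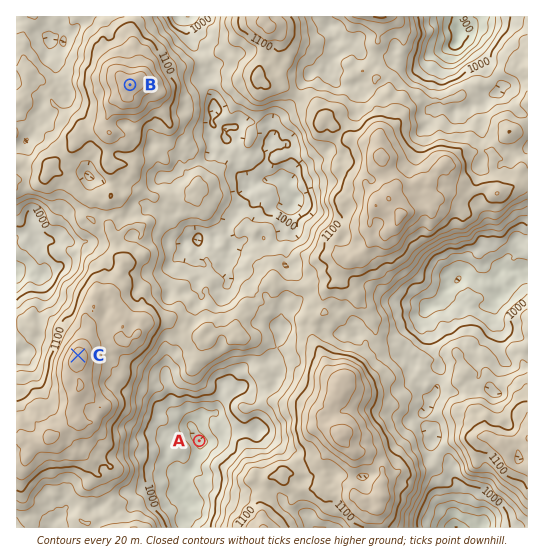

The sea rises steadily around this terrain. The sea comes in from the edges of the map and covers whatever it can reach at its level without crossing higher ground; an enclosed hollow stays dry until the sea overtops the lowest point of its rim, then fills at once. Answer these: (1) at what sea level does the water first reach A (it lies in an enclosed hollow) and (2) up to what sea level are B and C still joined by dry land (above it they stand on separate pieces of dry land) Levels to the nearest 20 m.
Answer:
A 960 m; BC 1080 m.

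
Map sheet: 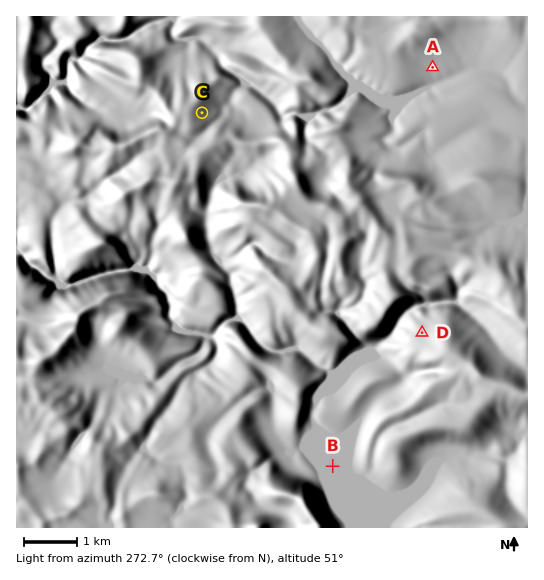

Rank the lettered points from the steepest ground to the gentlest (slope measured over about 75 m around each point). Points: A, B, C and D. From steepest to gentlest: C D A B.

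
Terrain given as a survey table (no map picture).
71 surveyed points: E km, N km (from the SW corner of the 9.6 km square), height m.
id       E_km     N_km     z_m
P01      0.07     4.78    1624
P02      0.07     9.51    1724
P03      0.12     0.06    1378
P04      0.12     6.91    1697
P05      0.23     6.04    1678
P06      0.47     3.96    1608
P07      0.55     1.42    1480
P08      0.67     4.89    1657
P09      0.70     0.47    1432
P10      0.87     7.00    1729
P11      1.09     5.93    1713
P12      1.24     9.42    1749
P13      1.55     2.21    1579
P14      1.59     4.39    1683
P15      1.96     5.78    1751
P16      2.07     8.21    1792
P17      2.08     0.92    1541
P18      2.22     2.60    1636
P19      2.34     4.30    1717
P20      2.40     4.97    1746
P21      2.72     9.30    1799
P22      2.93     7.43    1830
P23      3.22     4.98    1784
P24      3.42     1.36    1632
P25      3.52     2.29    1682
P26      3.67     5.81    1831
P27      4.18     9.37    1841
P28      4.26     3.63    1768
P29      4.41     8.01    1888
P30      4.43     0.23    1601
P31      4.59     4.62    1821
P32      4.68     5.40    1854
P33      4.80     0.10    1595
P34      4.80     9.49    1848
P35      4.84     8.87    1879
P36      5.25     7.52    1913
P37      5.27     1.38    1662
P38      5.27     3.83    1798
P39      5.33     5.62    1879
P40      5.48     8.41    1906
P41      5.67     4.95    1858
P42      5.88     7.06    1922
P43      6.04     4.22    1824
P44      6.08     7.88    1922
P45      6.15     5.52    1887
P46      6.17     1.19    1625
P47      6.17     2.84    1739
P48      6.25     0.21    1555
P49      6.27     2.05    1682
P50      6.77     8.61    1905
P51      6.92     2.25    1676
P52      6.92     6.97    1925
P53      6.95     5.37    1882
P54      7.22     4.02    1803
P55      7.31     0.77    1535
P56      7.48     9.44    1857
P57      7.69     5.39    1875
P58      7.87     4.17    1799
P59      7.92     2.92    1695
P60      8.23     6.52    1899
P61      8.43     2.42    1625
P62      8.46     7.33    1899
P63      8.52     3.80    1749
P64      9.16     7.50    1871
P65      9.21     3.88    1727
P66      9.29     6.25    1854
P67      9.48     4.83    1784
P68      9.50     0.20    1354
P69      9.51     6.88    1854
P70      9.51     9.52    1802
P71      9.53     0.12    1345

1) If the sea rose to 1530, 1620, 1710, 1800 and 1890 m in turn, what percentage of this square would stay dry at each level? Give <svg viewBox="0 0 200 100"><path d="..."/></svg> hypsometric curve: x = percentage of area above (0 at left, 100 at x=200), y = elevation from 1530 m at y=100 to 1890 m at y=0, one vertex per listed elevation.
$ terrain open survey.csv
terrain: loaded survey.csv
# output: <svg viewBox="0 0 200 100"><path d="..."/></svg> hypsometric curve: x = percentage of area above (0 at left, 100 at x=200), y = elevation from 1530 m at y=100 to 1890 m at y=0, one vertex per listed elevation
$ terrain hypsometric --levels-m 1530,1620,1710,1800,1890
<svg viewBox="0 0 200 100"><path d="M183 100l-24-25-34-25-45-25-54-25"/></svg>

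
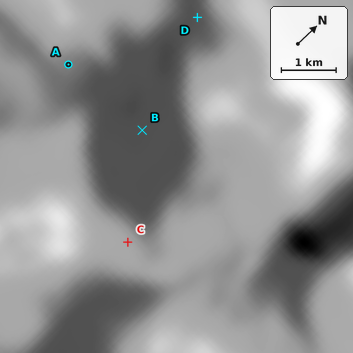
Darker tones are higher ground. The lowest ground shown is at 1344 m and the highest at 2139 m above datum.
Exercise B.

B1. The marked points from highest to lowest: B D A C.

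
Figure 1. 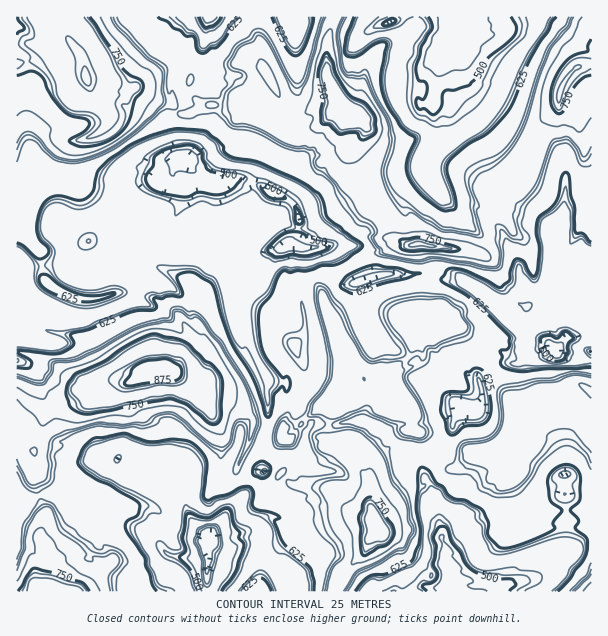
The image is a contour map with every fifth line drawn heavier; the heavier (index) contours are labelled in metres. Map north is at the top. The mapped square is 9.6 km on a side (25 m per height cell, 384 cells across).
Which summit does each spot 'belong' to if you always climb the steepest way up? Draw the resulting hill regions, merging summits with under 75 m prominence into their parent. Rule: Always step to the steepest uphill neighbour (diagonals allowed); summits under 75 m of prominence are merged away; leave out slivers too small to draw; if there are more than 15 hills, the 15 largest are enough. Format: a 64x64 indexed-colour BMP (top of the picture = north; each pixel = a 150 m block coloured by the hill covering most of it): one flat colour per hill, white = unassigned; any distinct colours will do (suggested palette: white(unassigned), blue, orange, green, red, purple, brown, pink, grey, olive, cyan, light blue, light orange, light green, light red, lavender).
<image width="64" height="64" href="data:image/bmp;base64,Qk12CAAAAAAAAHYAAAAoAAAAQAAAAEAAAAABAAQAAAAAAAAIAAATCwAAEwsAABAAAAAAAAAA////ALR3HwAOf/8ALKAsACgn1gC9Z5QAS1aMAMJ34wB/f38AIr28AM++FwDox64AeLv/AIrfmACWmP8A1bDFAHd3d3d3d3d3d3d5mZmZmZIiIiIiIiIRERZmZqqqqqqqd3d3d3d3d3d3d3mZmZmZEiIiIiIiIiERZmZmZmqqqqp3d3d3d3d3d3d3eZmZmRESIiIiIiIiIhFmZmZmZqqqqnd3d3d3d3d3d3d5mZmRERIiIiIiIiIiImZmZmZmaqqqd3d3d3d3d3dxERmZkRERESIiIiIiIiIiZmZmZmZmaqp3d3d3d3d3dxERERERERESIiIiIiIiIiJmZmZmZmZiKnd3d3d3d3dxERERIRERERIiIiIiIiIiJmZmZmZmZmIid3d3d3d3cRERERESIiERIiIiIiIiIiImZmZmZmZmYiJ3d3d3d3ERERERERIiIiIiIiIiIiIiIiZmZmZmZmZiInd3d3dxERERERERESIiIiIiIiIiIiIiJmZmZmZmZmIiEXd3d3EREREREREREiIiIiIiIiIiIiJmZmZmZmZmYmYREREXcRERERERERERIiIiIiIiIiIiImZmZmZmZmZmZhERERd3ERERERERERESIiIiIiIiIiIiZmZmZmZmZmZmEREREXcRERERERERERIiIiIiIiIiIiJmZmZmZmZmZmYRERERF3EREREREREREiIiIiIiIiIiImZmZmZmZmZmZhERERERERERERERERESIiIiIiIiIiIiJmZmZmZmZmZmERERERERERERERERERIiIiIiIiIiIiIiZmZmZmZmZmYRERERERERERERERERESIiIiIiIiIiIiJmZmZmZmZmZhERERERERERERERERERIiIiIiIiIiIiIiZmZmZmZmZmEREREREREREREREREREiIiIiIiIiIiIiJmZmZmZmZmYRERERERERERERERERESIiIiIiIiIiIiIiJmZmZmZmZhERERERERERERERERERIiIiIiIiIiIiIiIiZmZmZmZmEREREREREREREREREREiIiIiIiIiIiIiIiJmZmZmZmYRERERERERERERERERESIiIiIiIiIiIiIiJmZmZmZmZhERERERERERERERERERIiIiIiIiIiIiIiIiZmZmZmZmERERERERERERERERERIiIiIiIiIiIiIiIiIiImZmZmYREREREREREREREREREiIiIiIiIiIiIiIiIiIiJmZhEREREREREREREREREREiIiIiIiIiIiIiIiIiIiIiIRERERERERERERERERERESIiIiIiIiIiIiIiIiIiIiERERERERERERERERERERERIiIiIiIiIiIiIiIiIiIiEREREREREREREREREREREREiIiIiIiIiIiIiIiIiIiEREREREREREREREREREREREiIiIiIiIiIiIiIiIiIiERERERERERERERERERERERESIiIiIiIiIiIiIiIiIiiBEREREREREREREREREREREREiIiIiIiIiIiIiIiIiiIiFVREREREREREREREREREREiIiIiIiIiIiIiIiIoiIiFVVREERERERERERERERERESIiIiIiIoiIiIiIiIiIiIVVVEQURERBEREREREREREREiIiIiIkiIiIiIiIiIiIhVVUREREREERERERERERERERIiIiIiiIiIiIiIiIiIhVVVREREREERERERERERERERERETMzM4iIiIiIiIiIiFVVVEREREQRERERERERERERERERMzMzOIiIiIiIiIVVVVVURERERBEREREREREREREREREzMzMzM4iIiIiIVVVVVVREREREREERERERERERERERETMzMzMzM4iIiIVVVVVVVEREREREREERERERERERERERMzMzMzMziIiIVVVVVVVVVVREREREREERERERERERERMzMzMzMzM4iIVVVVVVVVVVVERERERERBEREREREREURDMzMzMzMzOIVVVVVVVVVVVUREREREREQRERFEQREUREQzMzMzMzMzVVVVVVVVVVVVRERERERERERBEURERERERDMzMzMzMzVVVVVVVVVVVVVEREREREREREQUREREREREMzMzMzMzNVVVVVVVVVVVVURERERERERERDNERERERDMzMzMzMzMzVVVVVVVVVVVVRERERERERERDMzM0REMzMzMzMzMzMzNVVVVVVVVVVVVEREREREREREMzMzMzMzMzMzMzMzMzMzVVVVVVVVVVVUREREREREREQzMzMzMzMzMzMzMzMzMzNVVVVVVVVVVVRERERERERERDMzMzMzMzMzMzMzMzMzM1VVVVVVVVVVVEREREREREREQzMzMzMzMzMzMzMzMzM1VVVVVVVVVVVUREREREREREREMzMzMzMzMzMzMzMzMzVVVVVVVVVVVVREREREREREREQzMzMzMzMzMzMzMzMzNVVVVVVVVVVVVEREREREREREREQzMzMzMzMzMzMzMzMzVVVVVVVVVVVURERERERERERERDMzMzMzMzMzMzMzMzNVVVVVVVVVVVREREREREREREREMzMzMzMzMzMzMzMzM1VVVVVVVVVVVEREREREREREREQzMzMzMzMzMzMzMzMzVVVVVVVVVVVURERERERERERERDMzMzMzMzMzMzMzMzEVVVVVVVVVVVREREREREREREREMzMzMzMzMzMzMzMxERFVVVVVVVVVVEREREREREREREQzMzMzMzMzMzMzMxEREVVVVVVVVVVURERERERERERERDMzMzMzMzMzMzMxERERVVVVVVVVVV"/>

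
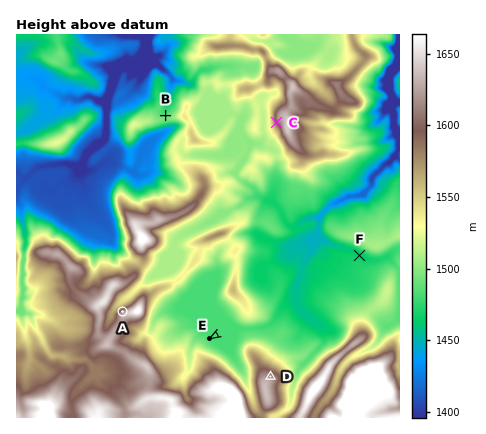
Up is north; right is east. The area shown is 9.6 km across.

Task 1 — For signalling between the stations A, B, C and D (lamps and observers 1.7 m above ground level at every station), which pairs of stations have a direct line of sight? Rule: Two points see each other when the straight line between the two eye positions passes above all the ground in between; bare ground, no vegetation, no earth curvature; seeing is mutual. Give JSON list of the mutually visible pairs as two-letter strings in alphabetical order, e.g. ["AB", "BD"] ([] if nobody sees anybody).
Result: ["AC", "CD"]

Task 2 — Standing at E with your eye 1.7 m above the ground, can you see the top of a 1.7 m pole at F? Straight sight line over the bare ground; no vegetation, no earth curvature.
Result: no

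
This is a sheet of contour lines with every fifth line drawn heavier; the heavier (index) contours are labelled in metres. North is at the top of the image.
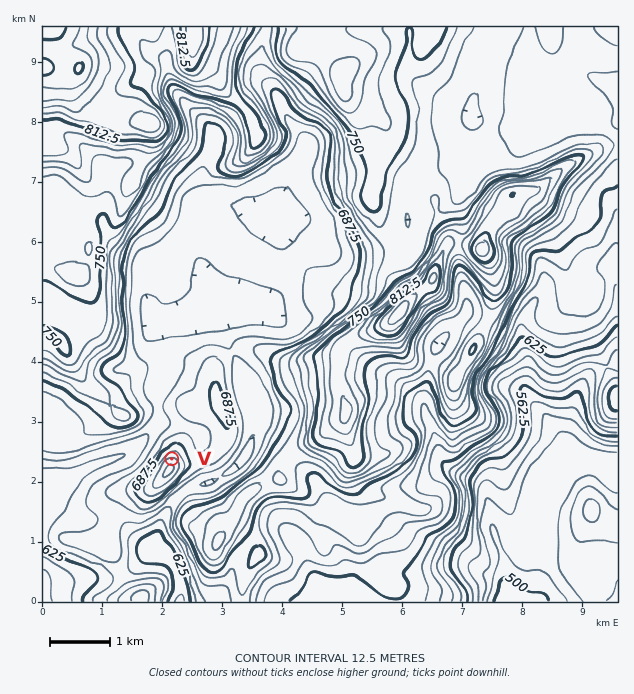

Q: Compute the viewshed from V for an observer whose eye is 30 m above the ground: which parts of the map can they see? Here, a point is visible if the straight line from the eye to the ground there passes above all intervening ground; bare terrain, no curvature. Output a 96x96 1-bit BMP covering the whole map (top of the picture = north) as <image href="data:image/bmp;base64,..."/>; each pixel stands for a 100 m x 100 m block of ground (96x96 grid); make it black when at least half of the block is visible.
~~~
<image width="96" height="96" href="data:image/bmp;base64,Qk2+BAAAAAAAAD4AAAAoAAAAYAAAAGAAAAABAAEAAAAAAIAEAAATCwAAEwsAAAIAAAAAAAAA////AAAAAAAD///AAAAAAAAAAAAB//8AAAAAAAAAAAAAf/8AAAAAAAAAAAAAH/4AAAAAAAAAAAAAD/4AAAAAAAAAAAAAD/4AAAAAAAAAAAAADnwAAAAAAAAAAAAAHBwAAAAAAAAAAAAAPABwAAAAAAAAAAAP+AB4AAAAAAAAAAAf+AB8AAAAAAAAAAD/8AB+AAAAAAAAAAD/8Af/AAAAAAAAAAD/8Af/AAAAAAAAAAD/8AP/gAAAAAAAAAD/+AP/gAAAAAAAAAD/+AH/wAAAAAAAAAD//AD/wAAAAAAAAAD//8B/4AAAAAAAAAD//+B//wBgAAAAAAD///h//wDgAAAAAAD///z//wHgAAAAAAD//////wPwAAAAAAD////+f//wAAAAAAD////+P//wAAAAAAD////+H//wAAAAAAD/////H//gAAAAAAD/////D//gAAAAAAD/////D//gAAAAAAD/////D//gAAAAAAD////+D//gAAAAAAD////+B//gAAAAAAD////+B//gAAAAAAD////8B//AAAAAAAD////8B//AAAAAAAD////4D//AAAAAAAD////4D/+AAAAAAAD/7//4D/+AAAAAAAD////4H/+AAAAAAAD////4P//AAAAAAAD////wP//AAAAAAACf///w/3+AAAAAAACf//8A+APAAAAAAAAP//8AwAGB4AAAAAAH///AAACH4AAAAAAD///gAAAH4AAAAAAD///4AAAH4AAAAAAB////4AAD4AAAAAAD////+BwA4AAAAAAP///////AcAAAAAA////////wcAAAAAB/////////8AAAAAD/////////8AAAAAD/////////4AAAAAD5//////x/wAAAAACA//////h/wYAAAAAA//////h/wcAAAAAA//////x/4MAAAAAA////////4OAAAAAA////////4OAAAAAAf///////weAAAAAAP///////weAAAAAAP///////geAAAAAAf///////gcAAAAAA7///////gcAAAAAA5///////AcAAAAAB5//////+AcAAAAAB///////+AYAcAAAD9//////+AIAYAAAH4//////+AAAAAAAHgf//////AAAAAAAPgP//////AAAAAAD/gP//////AAAAAAD/4P//////gAAAAAD98P/4////wAAAAAD7///4////4AAAAAAD///8////wAAAAAAP////+D//wAAAAAAf//+f8D//wAAAAAAf//wf4D//gAAAAAD/wAA/4D//AAAAAAD/gAA/wD/8AAAAAAD/AAB/wD/4AAAAAAD/gAB/gD/wAAAAAAD/gAD/AD/gAAAAAAD/gAD+AD/gAAAAAAD/wAH+AH/AAAAAAAD/wAP8AH/AAAAAAADjwAP8AH+AAAAAAAABwAP4AP8AAAAAAAAAAAP8AP8AAAAAAAAAAAP8AP4AAAAAAAAAAAP/AP4AAAAAAAAAAAP/gAAAAAAAAAAAAAPHwAAAAAAAAAAAAAPH4AAAAAAAAAA="/>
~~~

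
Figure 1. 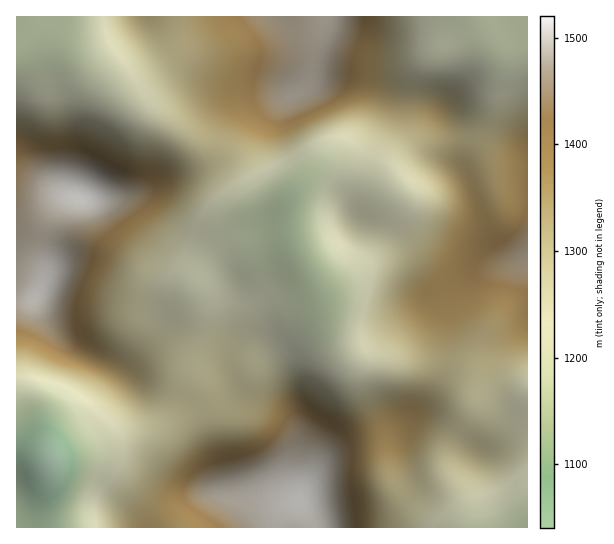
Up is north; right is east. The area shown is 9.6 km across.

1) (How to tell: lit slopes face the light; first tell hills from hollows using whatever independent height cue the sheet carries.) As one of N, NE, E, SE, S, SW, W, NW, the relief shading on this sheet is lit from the SW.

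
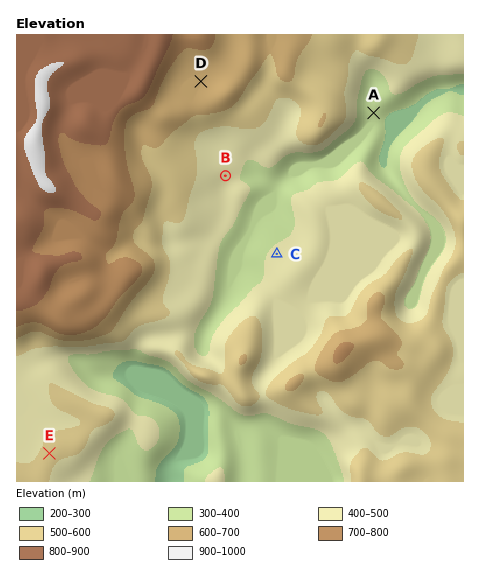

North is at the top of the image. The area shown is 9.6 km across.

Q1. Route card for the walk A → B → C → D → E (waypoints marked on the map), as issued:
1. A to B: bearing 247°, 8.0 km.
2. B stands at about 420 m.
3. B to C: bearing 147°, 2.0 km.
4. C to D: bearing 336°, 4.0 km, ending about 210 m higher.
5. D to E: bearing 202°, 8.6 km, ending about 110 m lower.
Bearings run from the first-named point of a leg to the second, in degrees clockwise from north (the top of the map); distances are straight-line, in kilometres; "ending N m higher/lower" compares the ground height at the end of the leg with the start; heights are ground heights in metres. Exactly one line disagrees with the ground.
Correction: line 1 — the distance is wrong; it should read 3.5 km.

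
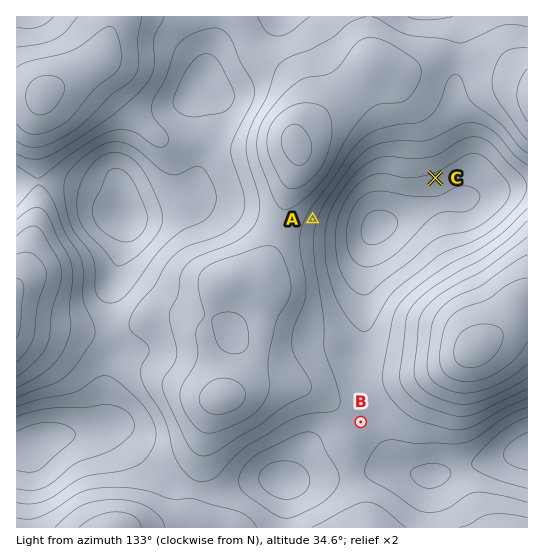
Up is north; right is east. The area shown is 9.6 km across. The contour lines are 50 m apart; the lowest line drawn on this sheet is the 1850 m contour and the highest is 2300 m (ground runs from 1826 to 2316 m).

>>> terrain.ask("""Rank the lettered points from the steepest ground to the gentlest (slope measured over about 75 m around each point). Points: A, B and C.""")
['A', 'C', 'B']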